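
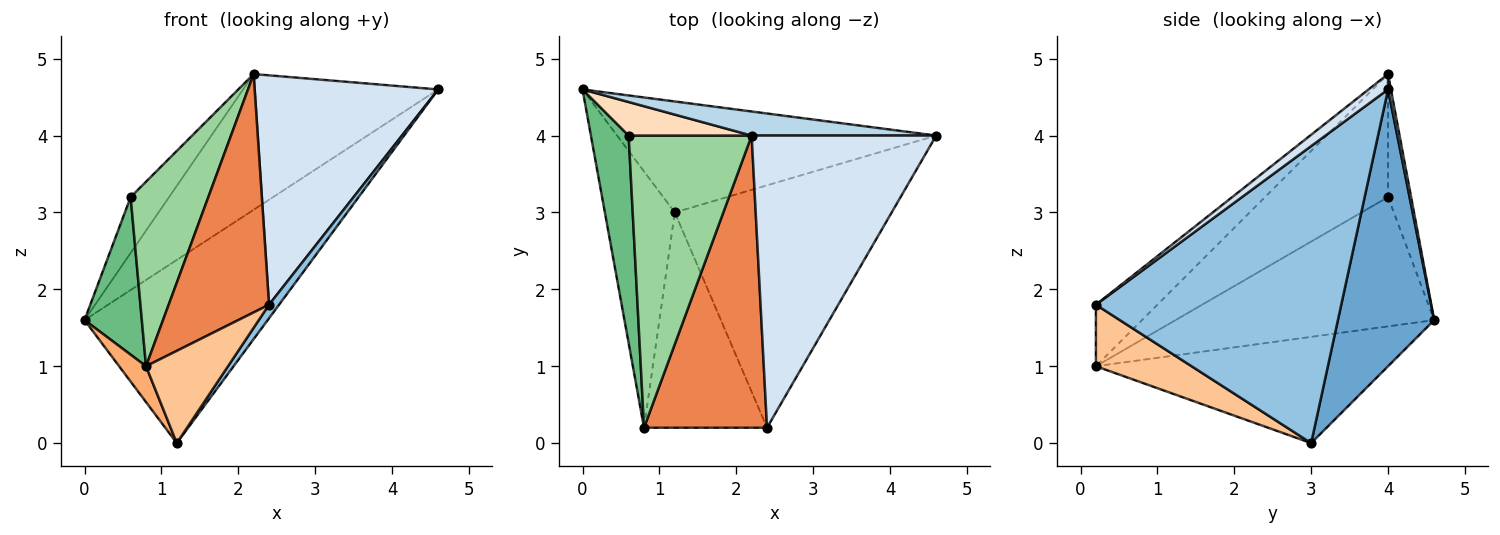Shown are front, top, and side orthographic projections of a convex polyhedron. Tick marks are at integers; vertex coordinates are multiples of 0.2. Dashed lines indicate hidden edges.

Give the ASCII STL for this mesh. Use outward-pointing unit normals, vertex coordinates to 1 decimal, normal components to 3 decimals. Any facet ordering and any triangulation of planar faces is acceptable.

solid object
 facet normal 0.410 0.780 -0.473
  outer loop
   vertex 1.2 3.0 0.0
   vertex 0.0 4.6 1.6
   vertex 4.6 4.0 4.6
  endloop
 endfacet
 facet normal 0.807 -0.033 -0.589
  outer loop
   vertex 1.2 3.0 0.0
   vertex 4.6 4.0 4.6
   vertex 2.4 0.2 1.8
  endloop
 endfacet
 facet normal 0.015 0.985 0.175
  outer loop
   vertex 2.2 4.0 4.8
   vertex 4.6 4.0 4.6
   vertex 0.0 4.6 1.6
  endloop
 endfacet
 facet normal 0.065 -0.616 0.785
  outer loop
   vertex 2.2 4.0 4.8
   vertex 2.4 0.2 1.8
   vertex 4.6 4.0 4.6
  endloop
 endfacet
 facet normal -0.361 -0.589 0.723
  outer loop
   vertex 0.8 0.2 1.0
   vertex 2.4 0.2 1.8
   vertex 2.2 4.0 4.8
  endloop
 endfacet
 facet normal -0.833 -0.077 -0.548
  outer loop
   vertex 0.8 0.2 1.0
   vertex 0.0 4.6 1.6
   vertex 1.2 3.0 0.0
  endloop
 endfacet
 facet normal 0.418 -0.358 -0.835
  outer loop
   vertex 0.8 0.2 1.0
   vertex 1.2 3.0 0.0
   vertex 2.4 0.2 1.8
  endloop
 endfacet
 facet normal -0.457 0.762 0.457
  outer loop
   vertex 0.6 4.0 3.2
   vertex 2.2 4.0 4.8
   vertex 0.0 4.6 1.6
  endloop
 endfacet
 facet normal -0.939 -0.208 0.274
  outer loop
   vertex 0.6 4.0 3.2
   vertex 0.0 4.6 1.6
   vertex 0.8 0.2 1.0
  endloop
 endfacet
 facet normal -0.646 -0.408 0.646
  outer loop
   vertex 0.6 4.0 3.2
   vertex 0.8 0.2 1.0
   vertex 2.2 4.0 4.8
  endloop
 endfacet
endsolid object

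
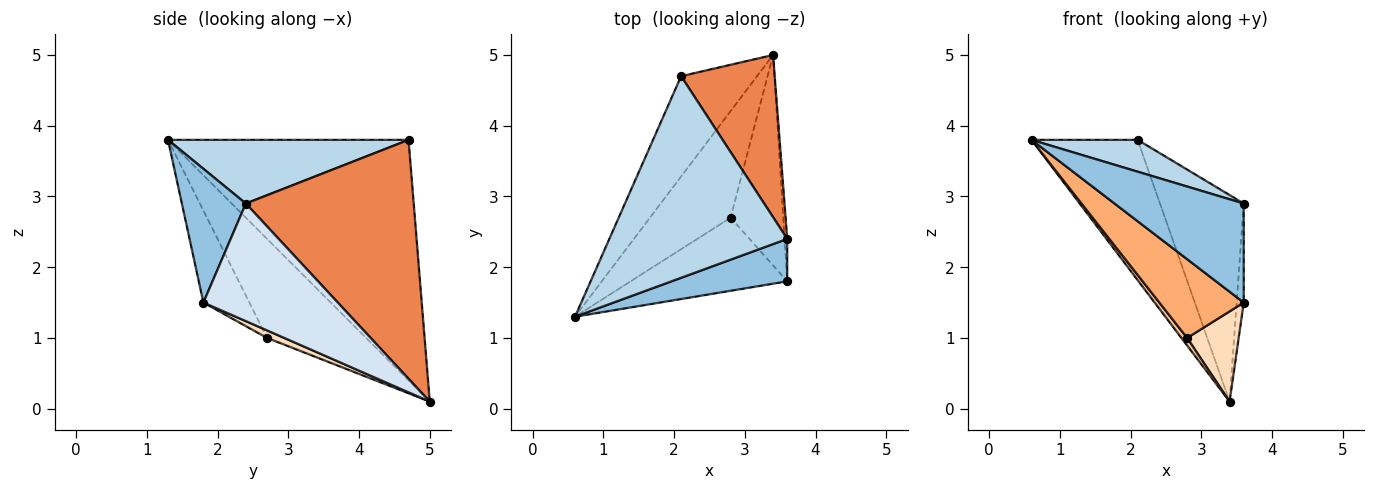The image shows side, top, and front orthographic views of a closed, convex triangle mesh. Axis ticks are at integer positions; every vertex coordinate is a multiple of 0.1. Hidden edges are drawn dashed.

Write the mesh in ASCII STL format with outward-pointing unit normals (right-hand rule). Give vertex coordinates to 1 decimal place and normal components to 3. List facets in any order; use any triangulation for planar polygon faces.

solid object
 facet normal -0.879 0.388 -0.277
  outer loop
   vertex 2.1 4.7 3.8
   vertex 3.4 5.0 0.1
   vertex 0.6 1.3 3.8
  endloop
 endfacet
 facet normal 0.414 -0.837 0.359
  outer loop
   vertex 3.6 2.4 2.9
   vertex 0.6 1.3 3.8
   vertex 3.6 1.8 1.5
  endloop
 endfacet
 facet normal 0.333 -0.147 0.931
  outer loop
   vertex 3.6 2.4 2.9
   vertex 2.1 4.7 3.8
   vertex 0.6 1.3 3.8
  endloop
 endfacet
 facet normal 0.998 0.053 -0.023
  outer loop
   vertex 3.6 2.4 2.9
   vertex 3.6 1.8 1.5
   vertex 3.4 5.0 0.1
  endloop
 endfacet
 facet normal 0.844 0.421 0.331
  outer loop
   vertex 3.6 2.4 2.9
   vertex 3.4 5.0 0.1
   vertex 2.1 4.7 3.8
  endloop
 endfacet
 facet normal -0.371 -0.681 -0.632
  outer loop
   vertex 2.8 2.7 1.0
   vertex 3.6 1.8 1.5
   vertex 0.6 1.3 3.8
  endloop
 endfacet
 facet normal -0.775 -0.045 -0.631
  outer loop
   vertex 2.8 2.7 1.0
   vertex 0.6 1.3 3.8
   vertex 3.4 5.0 0.1
  endloop
 endfacet
 facet normal 0.130 -0.391 -0.911
  outer loop
   vertex 2.8 2.7 1.0
   vertex 3.4 5.0 0.1
   vertex 3.6 1.8 1.5
  endloop
 endfacet
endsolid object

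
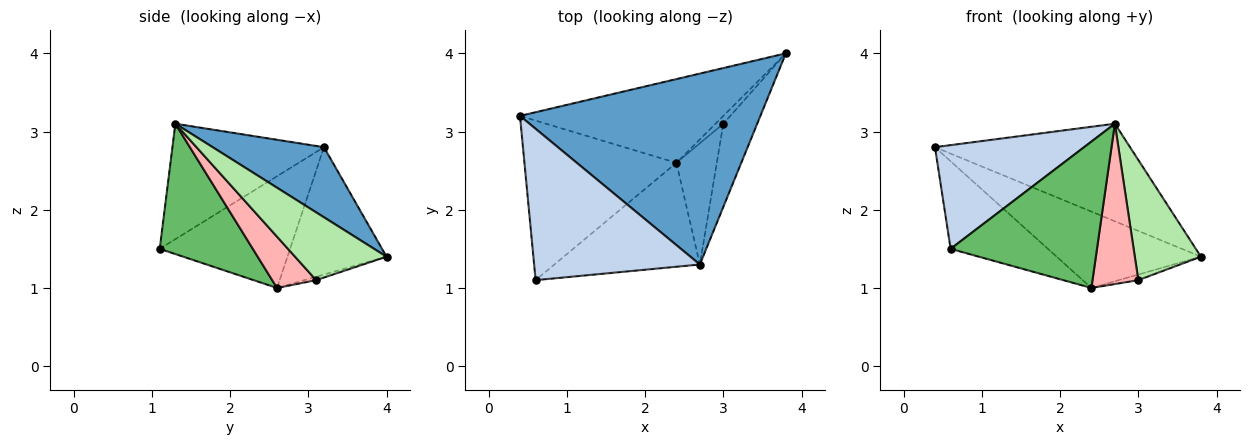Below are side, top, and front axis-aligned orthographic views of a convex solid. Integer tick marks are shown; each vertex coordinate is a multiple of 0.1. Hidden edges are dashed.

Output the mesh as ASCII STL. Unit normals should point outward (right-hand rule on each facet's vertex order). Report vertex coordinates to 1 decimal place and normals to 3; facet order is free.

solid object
 facet normal 0.251 0.440 0.862
  outer loop
   vertex 2.7 1.3 3.1
   vertex 3.8 4.0 1.4
   vertex 0.4 3.2 2.8
  endloop
 endfacet
 facet normal -0.498 -0.490 0.715
  outer loop
   vertex 0.6 1.1 1.5
   vertex 2.7 1.3 3.1
   vertex 0.4 3.2 2.8
  endloop
 endfacet
 facet normal -0.420 0.612 -0.671
  outer loop
   vertex 2.4 2.6 1.0
   vertex 0.4 3.2 2.8
   vertex 3.8 4.0 1.4
  endloop
 endfacet
 facet normal -0.542 0.405 -0.737
  outer loop
   vertex 2.4 2.6 1.0
   vertex 0.6 1.1 1.5
   vertex 0.4 3.2 2.8
  endloop
 endfacet
 facet normal 0.460 -0.724 -0.514
  outer loop
   vertex 2.4 2.6 1.0
   vertex 2.7 1.3 3.1
   vertex 0.6 1.1 1.5
  endloop
 endfacet
 facet normal 0.751 -0.543 -0.376
  outer loop
   vertex 3.0 3.1 1.1
   vertex 3.8 4.0 1.4
   vertex 2.7 1.3 3.1
  endloop
 endfacet
 facet normal -0.329 0.549 -0.768
  outer loop
   vertex 3.0 3.1 1.1
   vertex 2.4 2.6 1.0
   vertex 3.8 4.0 1.4
  endloop
 endfacet
 facet normal 0.608 -0.633 -0.479
  outer loop
   vertex 3.0 3.1 1.1
   vertex 2.7 1.3 3.1
   vertex 2.4 2.6 1.0
  endloop
 endfacet
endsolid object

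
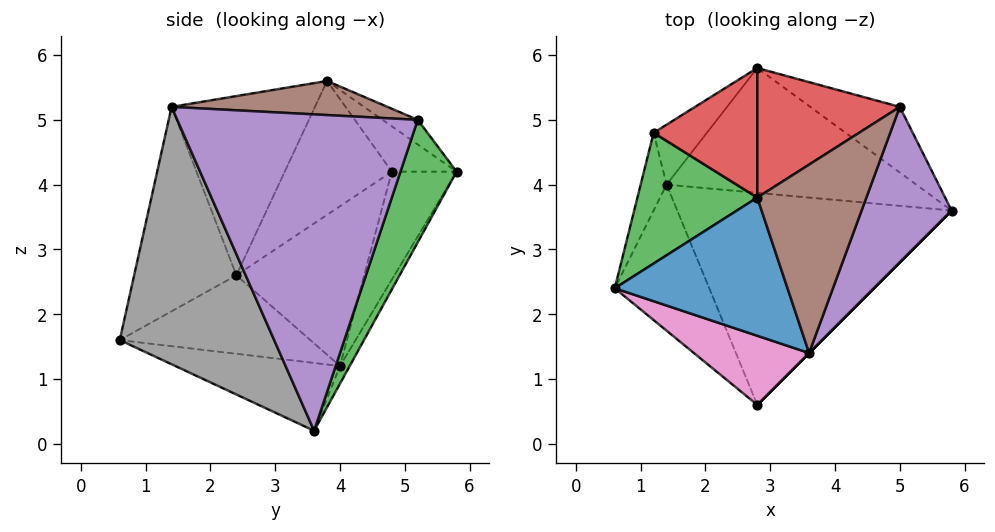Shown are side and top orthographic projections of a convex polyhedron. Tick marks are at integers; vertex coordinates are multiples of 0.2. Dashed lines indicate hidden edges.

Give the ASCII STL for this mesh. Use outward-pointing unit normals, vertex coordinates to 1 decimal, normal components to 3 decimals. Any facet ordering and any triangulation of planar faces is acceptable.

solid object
 facet normal -0.678 -0.335 0.654
  outer loop
   vertex 3.6 1.4 5.2
   vertex 2.8 3.8 5.6
   vertex 0.6 2.4 2.6
  endloop
 endfacet
 facet normal -0.036 0.864 -0.502
  outer loop
   vertex 1.4 4.0 1.2
   vertex 2.8 5.8 4.2
   vertex 5.8 3.6 0.2
  endloop
 endfacet
 facet normal 0.337 0.908 -0.247
  outer loop
   vertex 5.0 5.2 5.0
   vertex 5.8 3.6 0.2
   vertex 2.8 5.8 4.2
  endloop
 endfacet
 facet normal -0.140 0.568 0.811
  outer loop
   vertex 5.0 5.2 5.0
   vertex 2.8 5.8 4.2
   vertex 2.8 3.8 5.6
  endloop
 endfacet
 facet normal 0.911 -0.322 0.259
  outer loop
   vertex 5.0 5.2 5.0
   vertex 3.6 1.4 5.2
   vertex 5.8 3.6 0.2
  endloop
 endfacet
 facet normal 0.298 -0.060 0.953
  outer loop
   vertex 5.0 5.2 5.0
   vertex 2.8 3.8 5.6
   vertex 3.6 1.4 5.2
  endloop
 endfacet
 facet normal -0.522 -0.801 0.294
  outer loop
   vertex 2.8 0.6 1.6
   vertex 3.6 1.4 5.2
   vertex 0.6 2.4 2.6
  endloop
 endfacet
 facet normal 0.707 -0.707 0.000
  outer loop
   vertex 2.8 0.6 1.6
   vertex 5.8 3.6 0.2
   vertex 3.6 1.4 5.2
  endloop
 endfacet
 facet normal -0.602 -0.333 -0.725
  outer loop
   vertex 2.8 0.6 1.6
   vertex 0.6 2.4 2.6
   vertex 1.4 4.0 1.2
  endloop
 endfacet
 facet normal -0.235 -0.208 -0.949
  outer loop
   vertex 2.8 0.6 1.6
   vertex 1.4 4.0 1.2
   vertex 5.8 3.6 0.2
  endloop
 endfacet
 facet normal -0.931 0.333 -0.151
  outer loop
   vertex 1.2 4.8 4.2
   vertex 1.4 4.0 1.2
   vertex 0.6 2.4 2.6
  endloop
 endfacet
 facet normal -0.513 0.820 -0.253
  outer loop
   vertex 1.2 4.8 4.2
   vertex 2.8 5.8 4.2
   vertex 1.4 4.0 1.2
  endloop
 endfacet
 facet normal -0.721 -0.250 0.646
  outer loop
   vertex 1.2 4.8 4.2
   vertex 0.6 2.4 2.6
   vertex 2.8 3.8 5.6
  endloop
 endfacet
 facet normal -0.337 0.540 0.771
  outer loop
   vertex 1.2 4.8 4.2
   vertex 2.8 3.8 5.6
   vertex 2.8 5.8 4.2
  endloop
 endfacet
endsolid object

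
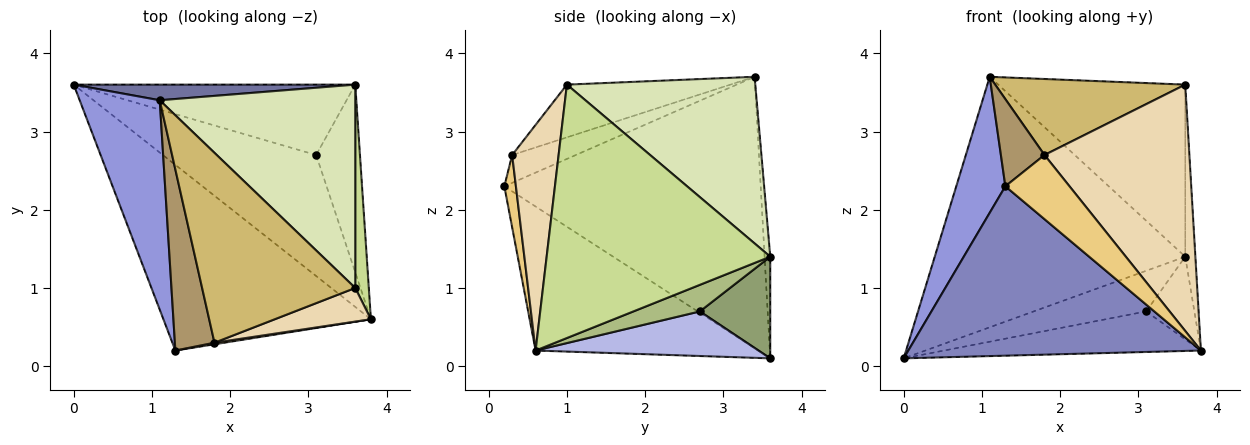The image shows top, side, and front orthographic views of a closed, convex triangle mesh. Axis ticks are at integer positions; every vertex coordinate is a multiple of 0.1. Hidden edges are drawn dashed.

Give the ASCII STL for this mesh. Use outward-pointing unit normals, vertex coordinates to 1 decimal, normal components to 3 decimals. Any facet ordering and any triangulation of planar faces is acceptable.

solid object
 facet normal -0.023 0.998 0.062
  outer loop
   vertex 1.1 3.4 3.7
   vertex 3.6 3.6 1.4
   vertex 0.0 3.6 0.1
  endloop
 endfacet
 facet normal -0.456 -0.600 -0.657
  outer loop
   vertex 1.3 0.2 2.3
   vertex 0.0 3.6 0.1
   vertex 3.8 0.6 0.2
  endloop
 endfacet
 facet normal -0.943 -0.181 0.278
  outer loop
   vertex 1.3 0.2 2.3
   vertex 1.1 3.4 3.7
   vertex 0.0 3.6 0.1
  endloop
 endfacet
 facet normal 0.266 0.306 -0.914
  outer loop
   vertex 3.1 2.7 0.7
   vertex 3.8 0.6 0.2
   vertex 0.0 3.6 0.1
  endloop
 endfacet
 facet normal 0.298 0.477 -0.827
  outer loop
   vertex 3.1 2.7 0.7
   vertex 0.0 3.6 0.1
   vertex 3.6 3.6 1.4
  endloop
 endfacet
 facet normal 0.486 0.352 -0.800
  outer loop
   vertex 3.1 2.7 0.7
   vertex 3.6 3.6 1.4
   vertex 3.8 0.6 0.2
  endloop
 endfacet
 facet normal 0.998 0.045 0.053
  outer loop
   vertex 3.6 1.0 3.6
   vertex 3.8 0.6 0.2
   vertex 3.6 3.6 1.4
  endloop
 endfacet
 facet normal 0.545 0.541 0.640
  outer loop
   vertex 3.6 1.0 3.6
   vertex 3.6 3.6 1.4
   vertex 1.1 3.4 3.7
  endloop
 endfacet
 facet normal -0.535 -0.366 0.761
  outer loop
   vertex 1.8 0.3 2.7
   vertex 1.1 3.4 3.7
   vertex 1.3 0.2 2.3
  endloop
 endfacet
 facet normal -0.304 -0.354 0.884
  outer loop
   vertex 1.8 0.3 2.7
   vertex 3.6 1.0 3.6
   vertex 1.1 3.4 3.7
  endloop
 endfacet
 facet normal 0.178 -0.984 0.024
  outer loop
   vertex 1.8 0.3 2.7
   vertex 1.3 0.2 2.3
   vertex 3.8 0.6 0.2
  endloop
 endfacet
 facet normal 0.303 -0.944 0.129
  outer loop
   vertex 1.8 0.3 2.7
   vertex 3.8 0.6 0.2
   vertex 3.6 1.0 3.6
  endloop
 endfacet
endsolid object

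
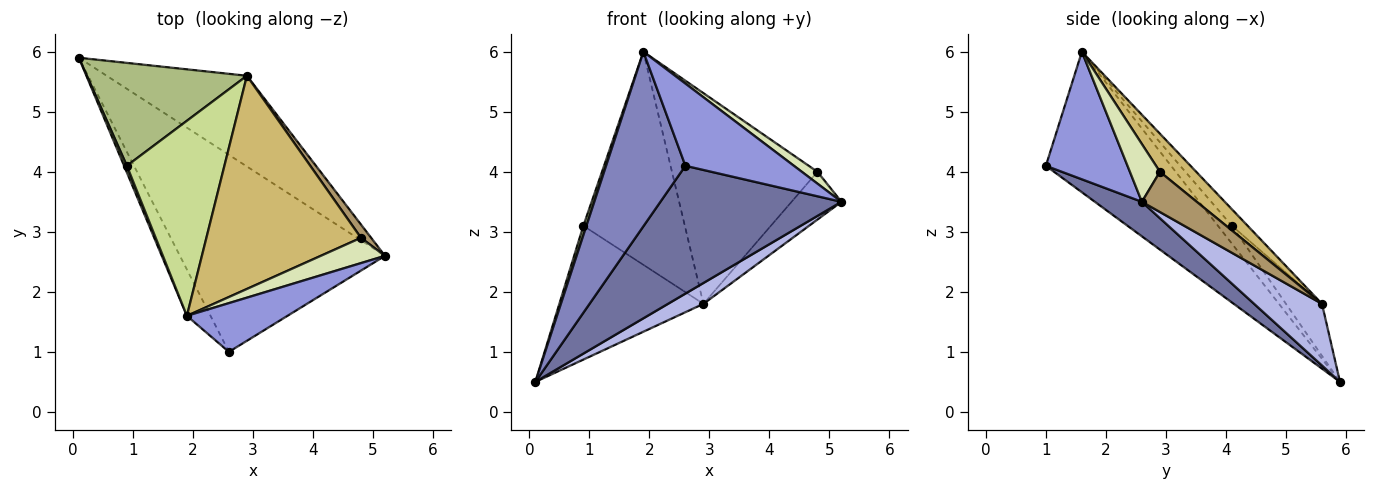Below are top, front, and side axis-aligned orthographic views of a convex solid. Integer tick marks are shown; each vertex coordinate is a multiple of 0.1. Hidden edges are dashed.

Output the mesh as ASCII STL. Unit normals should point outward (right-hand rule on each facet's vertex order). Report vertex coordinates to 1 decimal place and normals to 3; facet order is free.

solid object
 facet normal 0.140 -0.539 -0.831
  outer loop
   vertex 2.6 1.0 4.1
   vertex 0.1 5.9 0.5
   vertex 5.2 2.6 3.5
  endloop
 endfacet
 facet normal -0.836 -0.530 -0.141
  outer loop
   vertex 1.9 1.6 6.0
   vertex 0.1 5.9 0.5
   vertex 2.6 1.0 4.1
  endloop
 endfacet
 facet normal 0.543 -0.722 0.428
  outer loop
   vertex 1.9 1.6 6.0
   vertex 2.6 1.0 4.1
   vertex 5.2 2.6 3.5
  endloop
 endfacet
 facet normal 0.394 -0.206 -0.896
  outer loop
   vertex 2.9 5.6 1.8
   vertex 5.2 2.6 3.5
   vertex 0.1 5.9 0.5
  endloop
 endfacet
 facet normal -0.966 -0.211 0.151
  outer loop
   vertex 0.9 4.1 3.1
   vertex 0.1 5.9 0.5
   vertex 1.9 1.6 6.0
  endloop
 endfacet
 facet normal -0.194 0.778 0.598
  outer loop
   vertex 0.9 4.1 3.1
   vertex 2.9 5.6 1.8
   vertex 0.1 5.9 0.5
  endloop
 endfacet
 facet normal -0.114 0.733 0.671
  outer loop
   vertex 0.9 4.1 3.1
   vertex 1.9 1.6 6.0
   vertex 2.9 5.6 1.8
  endloop
 endfacet
 facet normal 0.632 -0.328 0.702
  outer loop
   vertex 4.8 2.9 4.0
   vertex 1.9 1.6 6.0
   vertex 5.2 2.6 3.5
  endloop
 endfacet
 facet normal 0.727 0.662 0.184
  outer loop
   vertex 4.8 2.9 4.0
   vertex 5.2 2.6 3.5
   vertex 2.9 5.6 1.8
  endloop
 endfacet
 facet normal 0.173 0.692 0.701
  outer loop
   vertex 4.8 2.9 4.0
   vertex 2.9 5.6 1.8
   vertex 1.9 1.6 6.0
  endloop
 endfacet
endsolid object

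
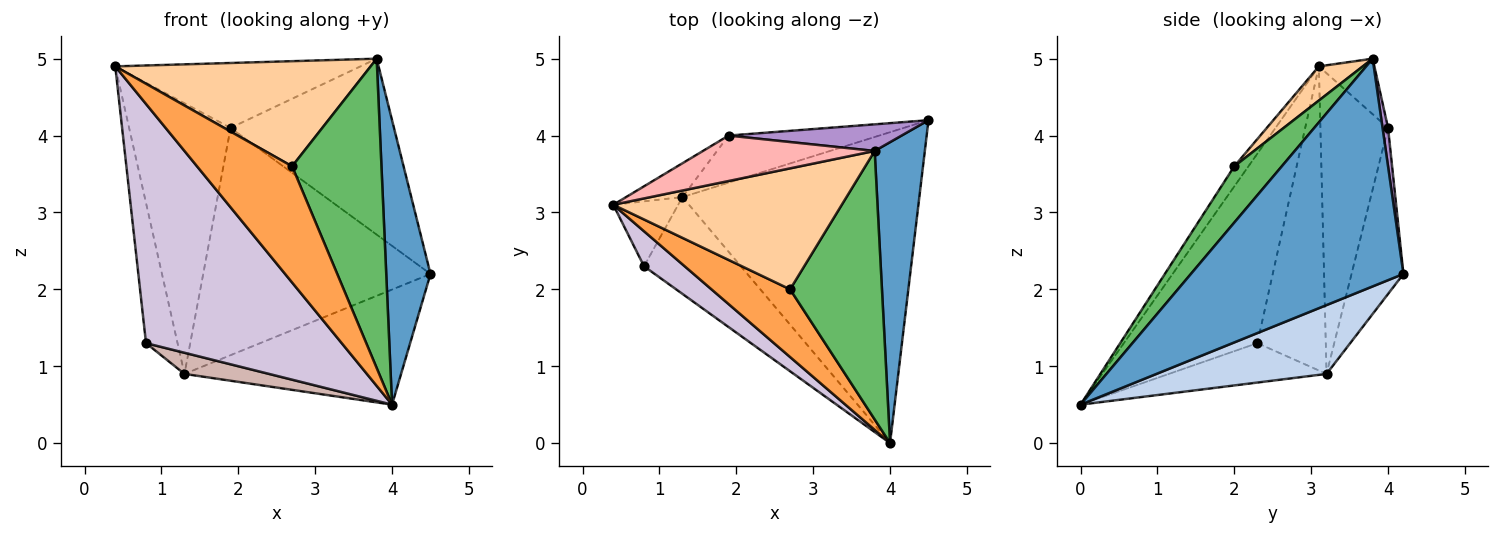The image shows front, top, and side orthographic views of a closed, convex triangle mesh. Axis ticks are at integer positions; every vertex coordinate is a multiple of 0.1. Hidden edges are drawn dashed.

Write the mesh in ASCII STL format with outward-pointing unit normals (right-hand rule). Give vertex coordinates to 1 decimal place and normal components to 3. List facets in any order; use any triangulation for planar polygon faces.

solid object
 facet normal 0.957 -0.199 0.211
  outer loop
   vertex 3.8 3.8 5.0
   vertex 4.0 0.0 0.5
   vertex 4.5 4.2 2.2
  endloop
 endfacet
 facet normal 0.263 0.335 -0.905
  outer loop
   vertex 1.3 3.2 0.9
   vertex 4.5 4.2 2.2
   vertex 4.0 0.0 0.5
  endloop
 endfacet
 facet normal -0.128 -0.857 0.499
  outer loop
   vertex 2.7 2.0 3.6
   vertex 0.4 3.1 4.9
   vertex 4.0 0.0 0.5
  endloop
 endfacet
 facet normal 0.112 -0.652 0.750
  outer loop
   vertex 2.7 2.0 3.6
   vertex 3.8 3.8 5.0
   vertex 0.4 3.1 4.9
  endloop
 endfacet
 facet normal 0.373 -0.701 0.608
  outer loop
   vertex 2.7 2.0 3.6
   vertex 4.0 0.0 0.5
   vertex 3.8 3.8 5.0
  endloop
 endfacet
 facet normal -0.552 0.828 -0.103
  outer loop
   vertex 1.9 4.0 4.1
   vertex 1.3 3.2 0.9
   vertex 0.4 3.1 4.9
  endloop
 endfacet
 facet normal -0.218 0.956 -0.198
  outer loop
   vertex 1.9 4.0 4.1
   vertex 4.5 4.2 2.2
   vertex 1.3 3.2 0.9
  endloop
 endfacet
 facet normal -0.182 0.805 0.564
  outer loop
   vertex 1.9 4.0 4.1
   vertex 0.4 3.1 4.9
   vertex 3.8 3.8 5.0
  endloop
 endfacet
 facet normal 0.033 0.988 0.149
  outer loop
   vertex 1.9 4.0 4.1
   vertex 3.8 3.8 5.0
   vertex 4.5 4.2 2.2
  endloop
 endfacet
 facet normal -0.559 -0.820 0.120
  outer loop
   vertex 0.8 2.3 1.3
   vertex 4.0 0.0 0.5
   vertex 0.4 3.1 4.9
  endloop
 endfacet
 facet normal -0.892 0.411 -0.190
  outer loop
   vertex 0.8 2.3 1.3
   vertex 0.4 3.1 4.9
   vertex 1.3 3.2 0.9
  endloop
 endfacet
 facet normal -0.369 -0.198 -0.908
  outer loop
   vertex 0.8 2.3 1.3
   vertex 1.3 3.2 0.9
   vertex 4.0 0.0 0.5
  endloop
 endfacet
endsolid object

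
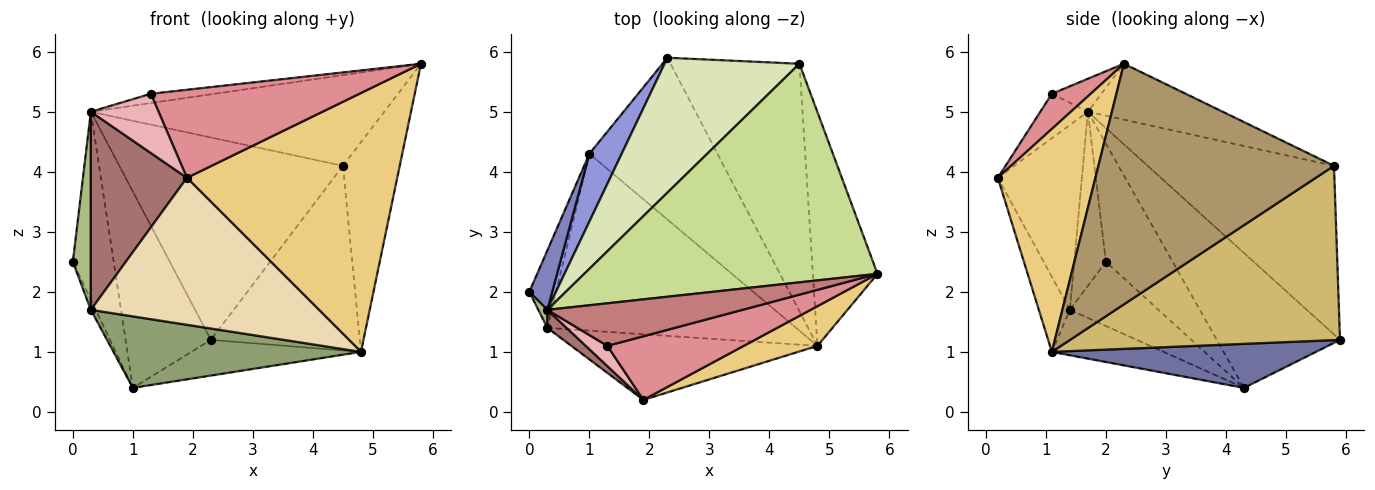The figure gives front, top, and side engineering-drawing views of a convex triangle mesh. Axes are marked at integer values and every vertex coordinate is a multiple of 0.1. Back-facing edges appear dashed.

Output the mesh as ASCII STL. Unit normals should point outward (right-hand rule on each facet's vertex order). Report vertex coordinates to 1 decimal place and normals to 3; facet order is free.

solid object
 facet normal 0.318 0.204 -0.926
  outer loop
   vertex 4.8 1.1 1.0
   vertex 1.0 4.3 0.4
   vertex 2.3 5.9 1.2
  endloop
 endfacet
 facet normal -0.842 0.515 0.163
  outer loop
   vertex 0.3 1.7 5.0
   vertex 1.0 4.3 0.4
   vertex 0.0 2.0 2.5
  endloop
 endfacet
 facet normal -0.807 0.559 0.193
  outer loop
   vertex 0.3 1.7 5.0
   vertex 2.3 5.9 1.2
   vertex 1.0 4.3 0.4
  endloop
 endfacet
 facet normal -0.922 0.051 -0.384
  outer loop
   vertex 0.3 1.4 1.7
   vertex 0.0 2.0 2.5
   vertex 1.0 4.3 0.4
  endloop
 endfacet
 facet normal -0.167 -0.370 -0.914
  outer loop
   vertex 0.3 1.4 1.7
   vertex 1.0 4.3 0.4
   vertex 4.8 1.1 1.0
  endloop
 endfacet
 facet normal -0.868 -0.494 0.045
  outer loop
   vertex 0.3 1.4 1.7
   vertex 0.3 1.7 5.0
   vertex 0.0 2.0 2.5
  endloop
 endfacet
 facet normal -0.173 0.377 0.910
  outer loop
   vertex 4.5 5.8 4.1
   vertex 0.3 1.7 5.0
   vertex 5.8 2.3 5.8
  endloop
 endfacet
 facet normal -0.570 0.684 0.456
  outer loop
   vertex 4.5 5.8 4.1
   vertex 2.3 5.9 1.2
   vertex 0.3 1.7 5.0
  endloop
 endfacet
 facet normal 0.941 0.227 -0.253
  outer loop
   vertex 4.5 5.8 4.1
   vertex 5.8 2.3 5.8
   vertex 4.8 1.1 1.0
  endloop
 endfacet
 facet normal 0.735 0.405 -0.544
  outer loop
   vertex 4.5 5.8 4.1
   vertex 4.8 1.1 1.0
   vertex 2.3 5.9 1.2
  endloop
 endfacet
 facet normal 0.417 -0.899 0.138
  outer loop
   vertex 1.9 0.2 3.9
   vertex 4.8 1.1 1.0
   vertex 5.8 2.3 5.8
  endloop
 endfacet
 facet normal -0.123 -0.906 -0.405
  outer loop
   vertex 1.9 0.2 3.9
   vertex 0.3 1.4 1.7
   vertex 4.8 1.1 1.0
  endloop
 endfacet
 facet normal -0.657 -0.751 0.068
  outer loop
   vertex 1.9 0.2 3.9
   vertex 0.3 1.7 5.0
   vertex 0.3 1.4 1.7
  endloop
 endfacet
 facet normal -0.163 0.210 0.964
  outer loop
   vertex 1.3 1.1 5.3
   vertex 5.8 2.3 5.8
   vertex 0.3 1.7 5.0
  endloop
 endfacet
 facet normal 0.149 -0.801 0.579
  outer loop
   vertex 1.3 1.1 5.3
   vertex 1.9 0.2 3.9
   vertex 5.8 2.3 5.8
  endloop
 endfacet
 facet normal -0.554 -0.788 0.269
  outer loop
   vertex 1.3 1.1 5.3
   vertex 0.3 1.7 5.0
   vertex 1.9 0.2 3.9
  endloop
 endfacet
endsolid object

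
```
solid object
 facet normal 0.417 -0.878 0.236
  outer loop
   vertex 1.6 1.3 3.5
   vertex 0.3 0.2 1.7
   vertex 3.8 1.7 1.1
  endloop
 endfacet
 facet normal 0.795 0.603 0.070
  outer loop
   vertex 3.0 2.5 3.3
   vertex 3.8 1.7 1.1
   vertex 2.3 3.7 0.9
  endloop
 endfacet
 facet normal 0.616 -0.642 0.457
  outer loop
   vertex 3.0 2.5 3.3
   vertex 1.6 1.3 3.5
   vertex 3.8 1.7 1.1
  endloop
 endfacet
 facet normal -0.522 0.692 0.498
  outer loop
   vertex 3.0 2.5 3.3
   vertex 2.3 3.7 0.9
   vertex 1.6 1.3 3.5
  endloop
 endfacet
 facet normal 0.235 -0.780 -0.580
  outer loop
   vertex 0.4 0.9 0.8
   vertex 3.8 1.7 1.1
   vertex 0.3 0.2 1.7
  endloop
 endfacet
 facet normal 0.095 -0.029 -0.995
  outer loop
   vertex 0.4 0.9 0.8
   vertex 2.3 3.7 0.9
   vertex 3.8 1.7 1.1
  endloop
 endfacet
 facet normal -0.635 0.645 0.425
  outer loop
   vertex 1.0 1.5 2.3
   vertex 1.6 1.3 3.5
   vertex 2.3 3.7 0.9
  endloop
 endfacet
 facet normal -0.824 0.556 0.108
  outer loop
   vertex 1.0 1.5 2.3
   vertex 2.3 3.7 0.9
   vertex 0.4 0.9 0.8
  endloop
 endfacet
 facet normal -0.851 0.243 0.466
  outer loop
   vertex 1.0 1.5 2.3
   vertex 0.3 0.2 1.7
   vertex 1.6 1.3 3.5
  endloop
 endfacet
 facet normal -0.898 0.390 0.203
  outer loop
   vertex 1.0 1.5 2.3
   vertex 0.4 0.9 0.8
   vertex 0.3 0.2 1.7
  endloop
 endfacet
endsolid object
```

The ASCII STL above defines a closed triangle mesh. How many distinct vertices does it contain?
7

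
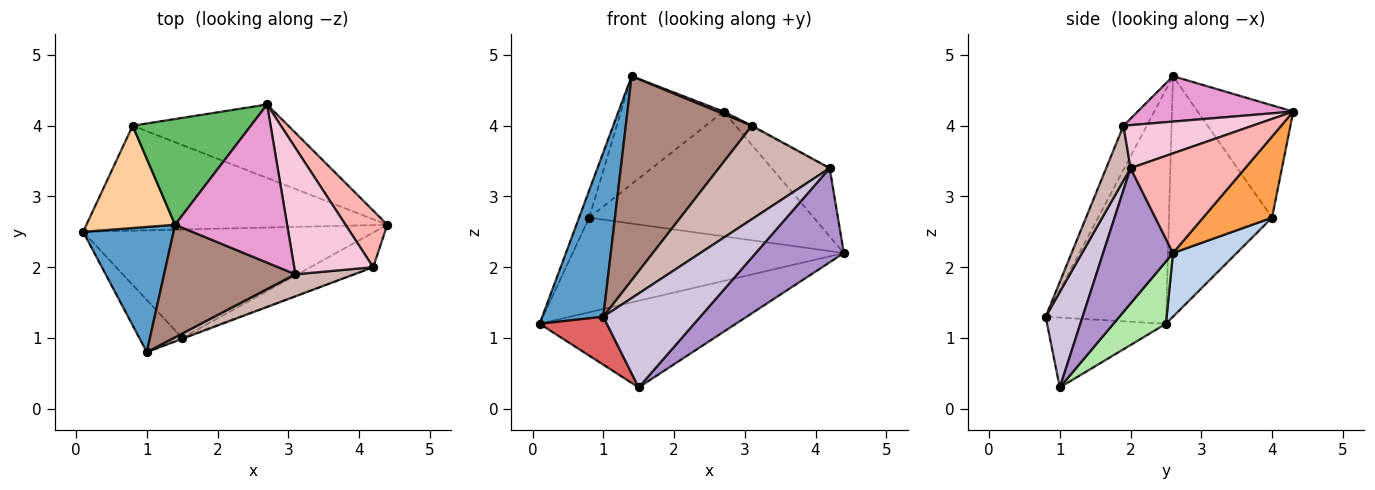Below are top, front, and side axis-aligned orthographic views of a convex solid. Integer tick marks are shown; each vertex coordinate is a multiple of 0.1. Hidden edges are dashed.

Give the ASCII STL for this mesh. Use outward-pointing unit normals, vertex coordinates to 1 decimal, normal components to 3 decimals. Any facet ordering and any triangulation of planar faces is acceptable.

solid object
 facet normal -0.843 -0.427 0.325
  outer loop
   vertex 1.0 0.8 1.3
   vertex 1.4 2.6 4.7
   vertex 0.1 2.5 1.2
  endloop
 endfacet
 facet normal 0.155 0.661 -0.734
  outer loop
   vertex 0.8 4.0 2.7
   vertex 4.4 2.6 2.2
   vertex 0.1 2.5 1.2
  endloop
 endfacet
 facet normal 0.256 0.833 -0.491
  outer loop
   vertex 0.8 4.0 2.7
   vertex 2.7 4.3 4.2
   vertex 4.4 2.6 2.2
  endloop
 endfacet
 facet normal -0.934 0.092 0.344
  outer loop
   vertex 0.8 4.0 2.7
   vertex 0.1 2.5 1.2
   vertex 1.4 2.6 4.7
  endloop
 endfacet
 facet normal -0.554 0.595 0.583
  outer loop
   vertex 0.8 4.0 2.7
   vertex 1.4 2.6 4.7
   vertex 2.7 4.3 4.2
  endloop
 endfacet
 facet normal 0.165 0.616 -0.770
  outer loop
   vertex 1.5 1.0 0.3
   vertex 0.1 2.5 1.2
   vertex 4.4 2.6 2.2
  endloop
 endfacet
 facet normal -0.768 -0.434 -0.471
  outer loop
   vertex 1.5 1.0 0.3
   vertex 1.0 0.8 1.3
   vertex 0.1 2.5 1.2
  endloop
 endfacet
 facet normal 0.836 0.423 0.351
  outer loop
   vertex 4.2 2.0 3.4
   vertex 4.4 2.6 2.2
   vertex 2.7 4.3 4.2
  endloop
 endfacet
 facet normal 0.597 -0.753 -0.277
  outer loop
   vertex 4.2 2.0 3.4
   vertex 1.5 1.0 0.3
   vertex 4.4 2.6 2.2
  endloop
 endfacet
 facet normal 0.356 -0.934 -0.009
  outer loop
   vertex 4.2 2.0 3.4
   vertex 1.0 0.8 1.3
   vertex 1.5 1.0 0.3
  endloop
 endfacet
 facet normal -0.160 -0.865 0.476
  outer loop
   vertex 3.1 1.9 4.0
   vertex 1.4 2.6 4.7
   vertex 1.0 0.8 1.3
  endloop
 endfacet
 facet normal 0.209 -0.952 0.225
  outer loop
   vertex 3.1 1.9 4.0
   vertex 1.0 0.8 1.3
   vertex 4.2 2.0 3.4
  endloop
 endfacet
 facet normal 0.376 -0.015 0.927
  outer loop
   vertex 3.1 1.9 4.0
   vertex 2.7 4.3 4.2
   vertex 1.4 2.6 4.7
  endloop
 endfacet
 facet normal 0.478 0.007 0.878
  outer loop
   vertex 3.1 1.9 4.0
   vertex 4.2 2.0 3.4
   vertex 2.7 4.3 4.2
  endloop
 endfacet
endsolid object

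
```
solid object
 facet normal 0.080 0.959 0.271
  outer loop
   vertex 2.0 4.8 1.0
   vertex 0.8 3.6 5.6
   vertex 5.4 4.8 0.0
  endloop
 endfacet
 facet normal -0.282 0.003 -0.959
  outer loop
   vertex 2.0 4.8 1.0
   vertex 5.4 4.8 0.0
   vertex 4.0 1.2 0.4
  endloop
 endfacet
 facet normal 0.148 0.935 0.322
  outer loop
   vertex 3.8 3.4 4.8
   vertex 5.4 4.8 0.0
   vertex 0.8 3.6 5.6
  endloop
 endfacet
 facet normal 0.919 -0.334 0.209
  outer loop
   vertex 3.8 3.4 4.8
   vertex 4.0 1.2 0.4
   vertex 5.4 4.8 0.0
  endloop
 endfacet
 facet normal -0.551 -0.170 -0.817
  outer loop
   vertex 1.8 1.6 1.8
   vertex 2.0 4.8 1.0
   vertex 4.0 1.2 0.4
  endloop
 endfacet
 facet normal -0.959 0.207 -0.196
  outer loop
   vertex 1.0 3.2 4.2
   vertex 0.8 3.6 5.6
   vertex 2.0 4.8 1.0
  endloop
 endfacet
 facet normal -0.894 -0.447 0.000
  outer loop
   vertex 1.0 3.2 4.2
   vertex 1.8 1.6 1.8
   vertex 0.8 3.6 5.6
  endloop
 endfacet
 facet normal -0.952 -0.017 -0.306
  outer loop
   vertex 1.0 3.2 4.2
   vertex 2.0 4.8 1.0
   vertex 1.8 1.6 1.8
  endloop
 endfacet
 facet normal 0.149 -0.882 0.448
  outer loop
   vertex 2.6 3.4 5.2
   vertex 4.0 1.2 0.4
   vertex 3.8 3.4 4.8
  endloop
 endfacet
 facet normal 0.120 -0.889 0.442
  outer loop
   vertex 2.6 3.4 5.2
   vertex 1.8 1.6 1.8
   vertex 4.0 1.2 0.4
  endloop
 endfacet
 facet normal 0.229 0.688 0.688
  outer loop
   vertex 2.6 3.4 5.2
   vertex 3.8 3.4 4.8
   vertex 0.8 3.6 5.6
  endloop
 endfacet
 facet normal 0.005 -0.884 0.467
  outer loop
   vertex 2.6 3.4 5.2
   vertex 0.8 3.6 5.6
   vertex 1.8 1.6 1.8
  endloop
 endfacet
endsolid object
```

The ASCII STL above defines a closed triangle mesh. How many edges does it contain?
18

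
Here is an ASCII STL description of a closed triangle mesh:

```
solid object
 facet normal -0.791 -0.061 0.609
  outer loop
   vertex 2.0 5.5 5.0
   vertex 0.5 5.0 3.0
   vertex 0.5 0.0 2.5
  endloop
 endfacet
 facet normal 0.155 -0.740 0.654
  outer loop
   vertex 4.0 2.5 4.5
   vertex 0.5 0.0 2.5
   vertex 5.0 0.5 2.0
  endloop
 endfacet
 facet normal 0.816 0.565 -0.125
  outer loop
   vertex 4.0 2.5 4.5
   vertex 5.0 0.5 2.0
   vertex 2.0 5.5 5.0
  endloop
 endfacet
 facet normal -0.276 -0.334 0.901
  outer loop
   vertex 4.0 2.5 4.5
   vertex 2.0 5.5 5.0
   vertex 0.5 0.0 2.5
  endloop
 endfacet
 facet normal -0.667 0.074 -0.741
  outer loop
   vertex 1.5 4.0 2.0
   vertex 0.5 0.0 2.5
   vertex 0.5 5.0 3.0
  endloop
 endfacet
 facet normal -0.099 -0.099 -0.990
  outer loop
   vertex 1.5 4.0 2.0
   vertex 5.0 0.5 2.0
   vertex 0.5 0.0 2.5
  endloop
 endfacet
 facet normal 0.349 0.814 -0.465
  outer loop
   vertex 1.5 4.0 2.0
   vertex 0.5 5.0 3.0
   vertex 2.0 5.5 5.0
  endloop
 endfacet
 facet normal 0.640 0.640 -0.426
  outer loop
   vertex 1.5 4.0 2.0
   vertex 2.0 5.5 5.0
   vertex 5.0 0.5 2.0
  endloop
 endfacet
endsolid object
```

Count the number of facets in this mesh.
8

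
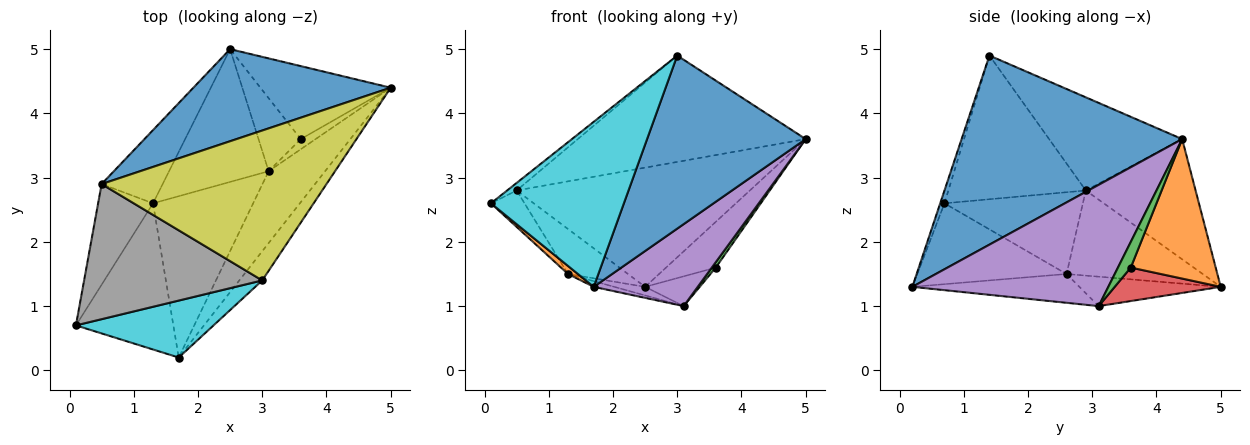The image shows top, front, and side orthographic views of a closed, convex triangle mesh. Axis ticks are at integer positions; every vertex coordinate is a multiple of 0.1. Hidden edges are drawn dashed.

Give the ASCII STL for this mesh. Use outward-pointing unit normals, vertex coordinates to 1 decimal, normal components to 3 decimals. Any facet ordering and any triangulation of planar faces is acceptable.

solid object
 facet normal -0.349 0.742 0.573
  outer loop
   vertex 0.5 2.9 2.8
   vertex 5.0 4.4 3.6
   vertex 2.5 5.0 1.3
  endloop
 endfacet
 facet normal -0.638 -0.042 -0.769
  outer loop
   vertex 1.3 2.6 1.5
   vertex 1.7 0.2 1.3
   vertex 0.1 0.7 2.6
  endloop
 endfacet
 facet normal -0.814 0.198 -0.546
  outer loop
   vertex 1.3 2.6 1.5
   vertex 0.1 0.7 2.6
   vertex 0.5 2.9 2.8
  endloop
 endfacet
 facet normal -0.765 0.337 -0.549
  outer loop
   vertex 1.3 2.6 1.5
   vertex 0.5 2.9 2.8
   vertex 2.5 5.0 1.3
  endloop
 endfacet
 facet normal 0.817 -0.434 -0.380
  outer loop
   vertex 3.1 3.1 1.0
   vertex 5.0 4.4 3.6
   vertex 1.7 0.2 1.3
  endloop
 endfacet
 facet normal -0.283 0.062 -0.957
  outer loop
   vertex 3.1 3.1 1.0
   vertex 1.3 2.6 1.5
   vertex 2.5 5.0 1.3
  endloop
 endfacet
 facet normal -0.276 0.034 -0.960
  outer loop
   vertex 3.1 3.1 1.0
   vertex 1.7 0.2 1.3
   vertex 1.3 2.6 1.5
  endloop
 endfacet
 facet normal -0.627 0.043 0.778
  outer loop
   vertex 3.0 1.4 4.9
   vertex 0.5 2.9 2.8
   vertex 0.1 0.7 2.6
  endloop
 endfacet
 facet normal -0.320 0.548 0.773
  outer loop
   vertex 3.0 1.4 4.9
   vertex 5.0 4.4 3.6
   vertex 0.5 2.9 2.8
  endloop
 endfacet
 facet normal -0.030 -0.945 0.326
  outer loop
   vertex 3.0 1.4 4.9
   vertex 0.1 0.7 2.6
   vertex 1.7 0.2 1.3
  endloop
 endfacet
 facet normal 0.808 -0.581 -0.098
  outer loop
   vertex 3.0 1.4 4.9
   vertex 1.7 0.2 1.3
   vertex 5.0 4.4 3.6
  endloop
 endfacet
 facet normal 0.672 0.393 -0.628
  outer loop
   vertex 3.6 3.6 1.6
   vertex 2.5 5.0 1.3
   vertex 5.0 4.4 3.6
  endloop
 endfacet
 facet normal 0.837 -0.258 -0.483
  outer loop
   vertex 3.6 3.6 1.6
   vertex 5.0 4.4 3.6
   vertex 3.1 3.1 1.0
  endloop
 endfacet
 facet normal 0.591 0.305 -0.747
  outer loop
   vertex 3.6 3.6 1.6
   vertex 3.1 3.1 1.0
   vertex 2.5 5.0 1.3
  endloop
 endfacet
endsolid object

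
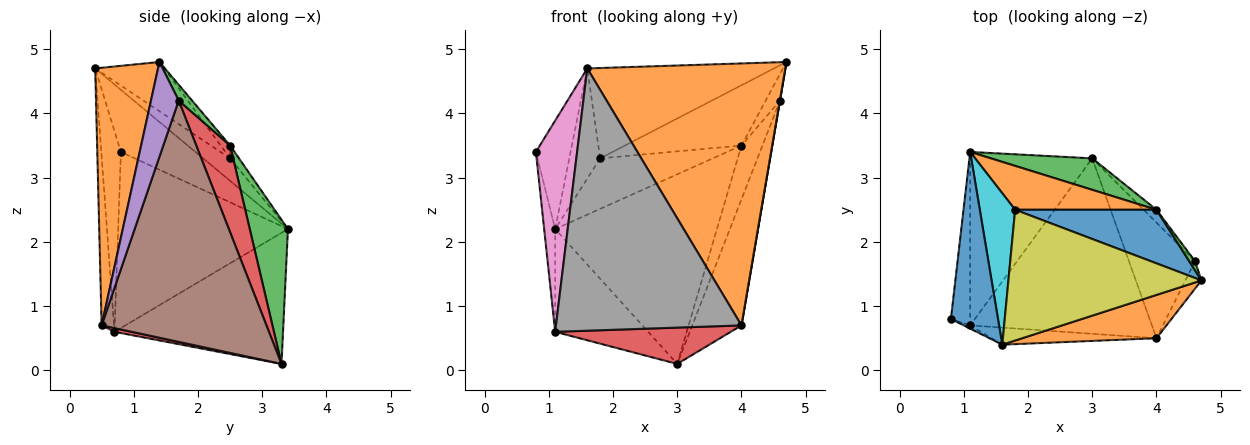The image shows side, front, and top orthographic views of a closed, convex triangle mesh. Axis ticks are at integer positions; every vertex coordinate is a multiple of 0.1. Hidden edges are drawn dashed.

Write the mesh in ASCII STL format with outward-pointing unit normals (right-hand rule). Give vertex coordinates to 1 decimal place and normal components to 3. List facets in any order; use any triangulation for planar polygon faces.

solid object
 facet normal -0.747 0.348 0.567
  outer loop
   vertex 1.6 0.4 4.7
   vertex 1.1 3.4 2.2
   vertex 0.8 0.8 3.4
  endloop
 endfacet
 facet normal 0.299 -0.942 0.156
  outer loop
   vertex 1.6 0.4 4.7
   vertex 4.0 0.5 0.7
   vertex 4.7 1.4 4.8
  endloop
 endfacet
 facet normal 0.227 0.961 0.159
  outer loop
   vertex 4.0 2.5 3.5
   vertex 3.0 3.3 0.1
   vertex 1.1 3.4 2.2
  endloop
 endfacet
 facet normal 0.020 -0.203 -0.979
  outer loop
   vertex 1.1 0.7 0.6
   vertex 3.0 3.3 0.1
   vertex 4.0 0.5 0.7
  endloop
 endfacet
 facet normal -0.992 0.064 -0.109
  outer loop
   vertex 1.1 0.7 0.6
   vertex 0.8 0.8 3.4
   vertex 1.1 3.4 2.2
  endloop
 endfacet
 facet normal -0.679 0.374 -0.632
  outer loop
   vertex 1.1 0.7 0.6
   vertex 1.1 3.4 2.2
   vertex 3.0 3.3 0.1
  endloop
 endfacet
 facet normal -0.429 -0.903 -0.014
  outer loop
   vertex 1.1 0.7 0.6
   vertex 1.6 0.4 4.7
   vertex 0.8 0.8 3.4
  endloop
 endfacet
 facet normal -0.066 -0.996 -0.065
  outer loop
   vertex 1.1 0.7 0.6
   vertex 4.0 0.5 0.7
   vertex 1.6 0.4 4.7
  endloop
 endfacet
 facet normal -0.205 0.556 0.805
  outer loop
   vertex 1.8 2.5 3.3
   vertex 1.6 0.4 4.7
   vertex 4.7 1.4 4.8
  endloop
 endfacet
 facet normal -0.458 0.523 0.719
  outer loop
   vertex 1.8 2.5 3.3
   vertex 1.1 3.4 2.2
   vertex 1.6 0.4 4.7
  endloop
 endfacet
 facet normal -0.060 0.746 0.663
  outer loop
   vertex 1.8 2.5 3.3
   vertex 4.7 1.4 4.8
   vertex 4.0 2.5 3.5
  endloop
 endfacet
 facet normal -0.060 0.754 0.655
  outer loop
   vertex 1.8 2.5 3.3
   vertex 4.0 2.5 3.5
   vertex 1.1 3.4 2.2
  endloop
 endfacet
 facet normal 0.661 0.710 0.245
  outer loop
   vertex 4.6 1.7 4.2
   vertex 4.0 2.5 3.5
   vertex 4.7 1.4 4.8
  endloop
 endfacet
 facet normal 0.843 0.523 -0.125
  outer loop
   vertex 4.6 1.7 4.2
   vertex 3.0 3.3 0.1
   vertex 4.0 2.5 3.5
  endloop
 endfacet
 facet normal 0.986 -0.006 -0.167
  outer loop
   vertex 4.6 1.7 4.2
   vertex 4.7 1.4 4.8
   vertex 4.0 0.5 0.7
  endloop
 endfacet
 facet normal 0.927 0.277 -0.254
  outer loop
   vertex 4.6 1.7 4.2
   vertex 4.0 0.5 0.7
   vertex 3.0 3.3 0.1
  endloop
 endfacet
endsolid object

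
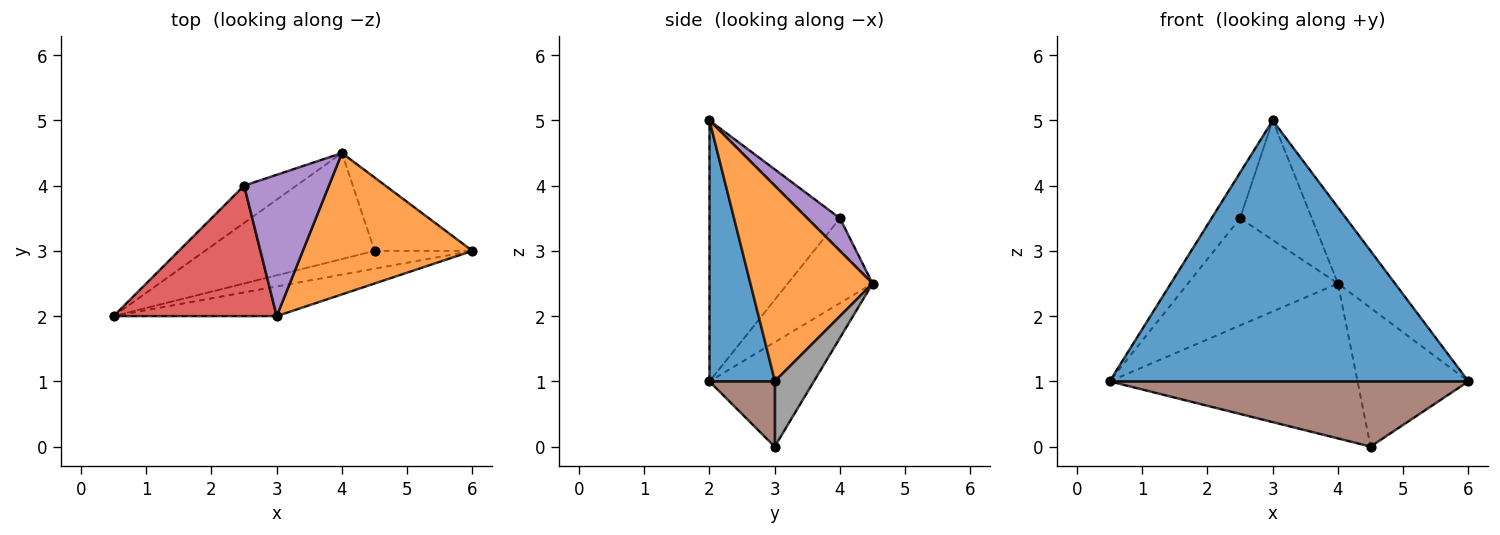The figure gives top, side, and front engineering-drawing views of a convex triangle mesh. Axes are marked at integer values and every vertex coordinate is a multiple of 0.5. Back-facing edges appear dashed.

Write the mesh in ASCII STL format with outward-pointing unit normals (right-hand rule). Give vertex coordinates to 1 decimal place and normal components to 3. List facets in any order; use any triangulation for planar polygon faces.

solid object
 facet normal 0.178 -0.978 -0.111
  outer loop
   vertex 3.0 2.0 5.0
   vertex 0.5 2.0 1.0
   vertex 6.0 3.0 1.0
  endloop
 endfacet
 facet normal 0.713 0.333 0.618
  outer loop
   vertex 3.0 2.0 5.0
   vertex 6.0 3.0 1.0
   vertex 4.0 4.5 2.5
  endloop
 endfacet
 facet normal -0.471 0.833 -0.290
  outer loop
   vertex 2.5 4.0 3.5
   vertex 4.0 4.5 2.5
   vertex 0.5 2.0 1.0
  endloop
 endfacet
 facet normal -0.834 0.182 0.521
  outer loop
   vertex 2.5 4.0 3.5
   vertex 0.5 2.0 1.0
   vertex 3.0 2.0 5.0
  endloop
 endfacet
 facet normal 0.282 0.620 0.732
  outer loop
   vertex 2.5 4.0 3.5
   vertex 3.0 2.0 5.0
   vertex 4.0 4.5 2.5
  endloop
 endfacet
 facet normal 0.173 -0.950 -0.259
  outer loop
   vertex 4.5 3.0 0.0
   vertex 6.0 3.0 1.0
   vertex 0.5 2.0 1.0
  endloop
 endfacet
 facet normal -0.328 0.780 -0.533
  outer loop
   vertex 4.5 3.0 0.0
   vertex 0.5 2.0 1.0
   vertex 4.0 4.5 2.5
  endloop
 endfacet
 facet normal 0.298 0.844 -0.447
  outer loop
   vertex 4.5 3.0 0.0
   vertex 4.0 4.5 2.5
   vertex 6.0 3.0 1.0
  endloop
 endfacet
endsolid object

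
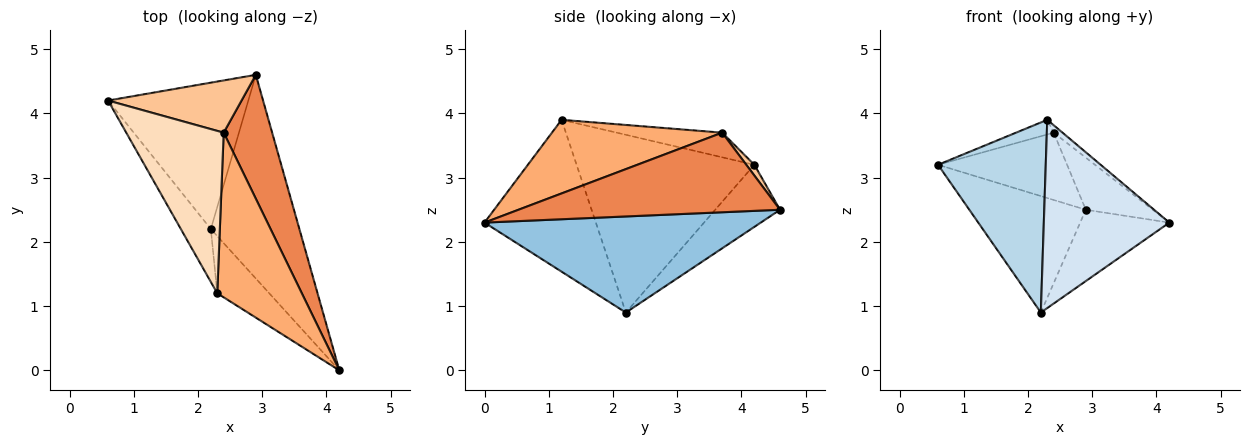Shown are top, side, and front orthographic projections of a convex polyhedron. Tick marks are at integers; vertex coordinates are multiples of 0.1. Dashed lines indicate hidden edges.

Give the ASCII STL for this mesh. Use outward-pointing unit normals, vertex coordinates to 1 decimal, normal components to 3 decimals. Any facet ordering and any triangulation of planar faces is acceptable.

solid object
 facet normal -0.327 0.588 -0.739
  outer loop
   vertex 2.2 2.2 0.9
   vertex 0.6 4.2 3.2
   vertex 2.9 4.6 2.5
  endloop
 endfacet
 facet normal 0.716 0.231 -0.659
  outer loop
   vertex 2.2 2.2 0.9
   vertex 2.9 4.6 2.5
   vertex 4.2 0.0 2.3
  endloop
 endfacet
 facet normal -0.846 -0.513 -0.143
  outer loop
   vertex 2.3 1.2 3.9
   vertex 0.6 4.2 3.2
   vertex 2.2 2.2 0.9
  endloop
 endfacet
 facet normal -0.647 -0.729 -0.222
  outer loop
   vertex 2.3 1.2 3.9
   vertex 2.2 2.2 0.9
   vertex 4.2 0.0 2.3
  endloop
 endfacet
 facet normal 0.834 0.214 0.508
  outer loop
   vertex 2.4 3.7 3.7
   vertex 4.2 0.0 2.3
   vertex 2.9 4.6 2.5
  endloop
 endfacet
 facet normal 0.656 0.034 0.754
  outer loop
   vertex 2.4 3.7 3.7
   vertex 2.3 1.2 3.9
   vertex 4.2 0.0 2.3
  endloop
 endfacet
 facet normal 0.049 0.789 0.612
  outer loop
   vertex 2.4 3.7 3.7
   vertex 2.9 4.6 2.5
   vertex 0.6 4.2 3.2
  endloop
 endfacet
 facet normal -0.244 0.087 0.966
  outer loop
   vertex 2.4 3.7 3.7
   vertex 0.6 4.2 3.2
   vertex 2.3 1.2 3.9
  endloop
 endfacet
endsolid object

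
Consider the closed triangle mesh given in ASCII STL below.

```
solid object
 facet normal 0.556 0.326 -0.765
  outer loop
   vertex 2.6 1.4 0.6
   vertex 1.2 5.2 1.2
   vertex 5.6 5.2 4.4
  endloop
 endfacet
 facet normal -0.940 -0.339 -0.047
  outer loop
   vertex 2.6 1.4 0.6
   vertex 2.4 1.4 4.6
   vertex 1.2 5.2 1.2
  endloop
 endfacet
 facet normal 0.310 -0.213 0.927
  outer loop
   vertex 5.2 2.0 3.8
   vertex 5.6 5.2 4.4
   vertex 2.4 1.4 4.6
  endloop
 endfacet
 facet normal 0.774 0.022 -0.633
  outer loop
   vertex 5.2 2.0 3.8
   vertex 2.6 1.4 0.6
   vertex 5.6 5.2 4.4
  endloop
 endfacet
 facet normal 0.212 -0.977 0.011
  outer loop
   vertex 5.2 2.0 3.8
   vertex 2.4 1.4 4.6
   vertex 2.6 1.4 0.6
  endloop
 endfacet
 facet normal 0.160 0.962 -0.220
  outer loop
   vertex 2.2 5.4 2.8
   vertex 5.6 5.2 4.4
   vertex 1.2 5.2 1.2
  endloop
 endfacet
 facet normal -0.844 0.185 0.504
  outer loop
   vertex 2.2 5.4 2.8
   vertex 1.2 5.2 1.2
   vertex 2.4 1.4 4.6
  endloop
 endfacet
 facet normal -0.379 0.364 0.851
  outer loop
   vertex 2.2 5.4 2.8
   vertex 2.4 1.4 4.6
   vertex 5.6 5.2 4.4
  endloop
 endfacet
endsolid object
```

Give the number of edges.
12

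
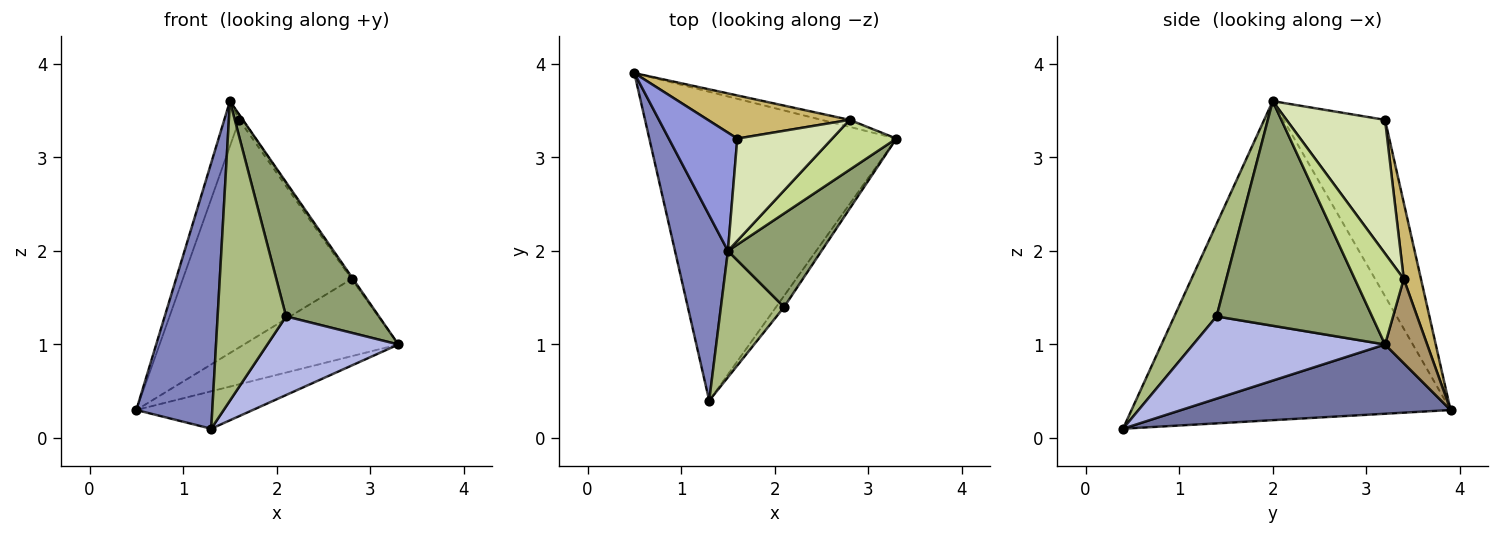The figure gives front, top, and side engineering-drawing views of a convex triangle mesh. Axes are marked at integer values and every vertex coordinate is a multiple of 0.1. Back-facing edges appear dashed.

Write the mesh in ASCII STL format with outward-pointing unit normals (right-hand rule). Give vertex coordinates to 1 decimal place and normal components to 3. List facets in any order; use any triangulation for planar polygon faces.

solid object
 facet normal 0.268 0.116 -0.956
  outer loop
   vertex 1.3 0.4 0.1
   vertex 0.5 3.9 0.3
   vertex 3.3 3.2 1.0
  endloop
 endfacet
 facet normal -0.960 -0.229 0.159
  outer loop
   vertex 1.5 2.0 3.6
   vertex 0.5 3.9 0.3
   vertex 1.3 0.4 0.1
  endloop
 endfacet
 facet normal -0.923 0.137 0.359
  outer loop
   vertex 1.6 3.2 3.4
   vertex 0.5 3.9 0.3
   vertex 1.5 2.0 3.6
  endloop
 endfacet
 facet normal 0.823 -0.562 -0.080
  outer loop
   vertex 2.1 1.4 1.3
   vertex 1.3 0.4 0.1
   vertex 3.3 3.2 1.0
  endloop
 endfacet
 facet normal 0.808 -0.483 0.337
  outer loop
   vertex 2.1 1.4 1.3
   vertex 3.3 3.2 1.0
   vertex 1.5 2.0 3.6
  endloop
 endfacet
 facet normal 0.494 -0.801 0.338
  outer loop
   vertex 2.1 1.4 1.3
   vertex 1.5 2.0 3.6
   vertex 1.3 0.4 0.1
  endloop
 endfacet
 facet normal 0.817 0.024 0.577
  outer loop
   vertex 2.8 3.4 1.7
   vertex 1.5 2.0 3.6
   vertex 3.3 3.2 1.0
  endloop
 endfacet
 facet normal 0.815 0.029 0.579
  outer loop
   vertex 2.8 3.4 1.7
   vertex 1.6 3.2 3.4
   vertex 1.5 2.0 3.6
  endloop
 endfacet
 facet normal 0.262 0.961 -0.087
  outer loop
   vertex 2.8 3.4 1.7
   vertex 3.3 3.2 1.0
   vertex 0.5 3.9 0.3
  endloop
 endfacet
 facet normal 0.100 0.978 0.185
  outer loop
   vertex 2.8 3.4 1.7
   vertex 0.5 3.9 0.3
   vertex 1.6 3.2 3.4
  endloop
 endfacet
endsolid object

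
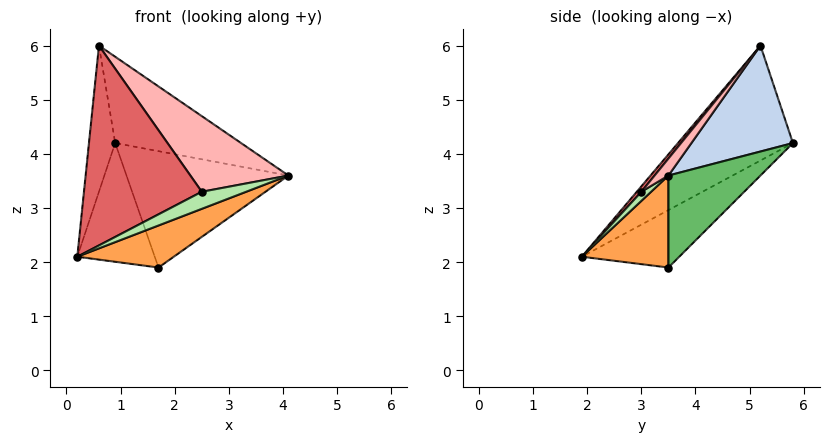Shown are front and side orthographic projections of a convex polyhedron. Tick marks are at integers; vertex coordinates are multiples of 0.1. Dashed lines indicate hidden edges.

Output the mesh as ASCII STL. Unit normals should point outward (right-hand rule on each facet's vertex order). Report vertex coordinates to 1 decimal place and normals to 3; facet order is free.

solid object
 facet normal -0.971 0.222 -0.088
  outer loop
   vertex 0.6 5.2 6.0
   vertex 0.9 5.8 4.2
   vertex 0.2 1.9 2.1
  endloop
 endfacet
 facet normal 0.590 0.731 0.342
  outer loop
   vertex 0.6 5.2 6.0
   vertex 4.1 3.5 3.6
   vertex 0.9 5.8 4.2
  endloop
 endfacet
 facet normal 0.486 -0.541 -0.686
  outer loop
   vertex 1.7 3.5 1.9
   vertex 4.1 3.5 3.6
   vertex 0.2 1.9 2.1
  endloop
 endfacet
 facet normal -0.584 0.464 -0.667
  outer loop
   vertex 1.7 3.5 1.9
   vertex 0.2 1.9 2.1
   vertex 0.9 5.8 4.2
  endloop
 endfacet
 facet normal 0.405 0.713 -0.572
  outer loop
   vertex 1.7 3.5 1.9
   vertex 0.9 5.8 4.2
   vertex 4.1 3.5 3.6
  endloop
 endfacet
 facet normal 0.193 -0.879 0.436
  outer loop
   vertex 2.5 3.0 3.3
   vertex 0.2 1.9 2.1
   vertex 4.1 3.5 3.6
  endloop
 endfacet
 facet normal 0.030 -0.765 0.644
  outer loop
   vertex 2.5 3.0 3.3
   vertex 0.6 5.2 6.0
   vertex 0.2 1.9 2.1
  endloop
 endfacet
 facet normal 0.104 -0.734 0.671
  outer loop
   vertex 2.5 3.0 3.3
   vertex 4.1 3.5 3.6
   vertex 0.6 5.2 6.0
  endloop
 endfacet
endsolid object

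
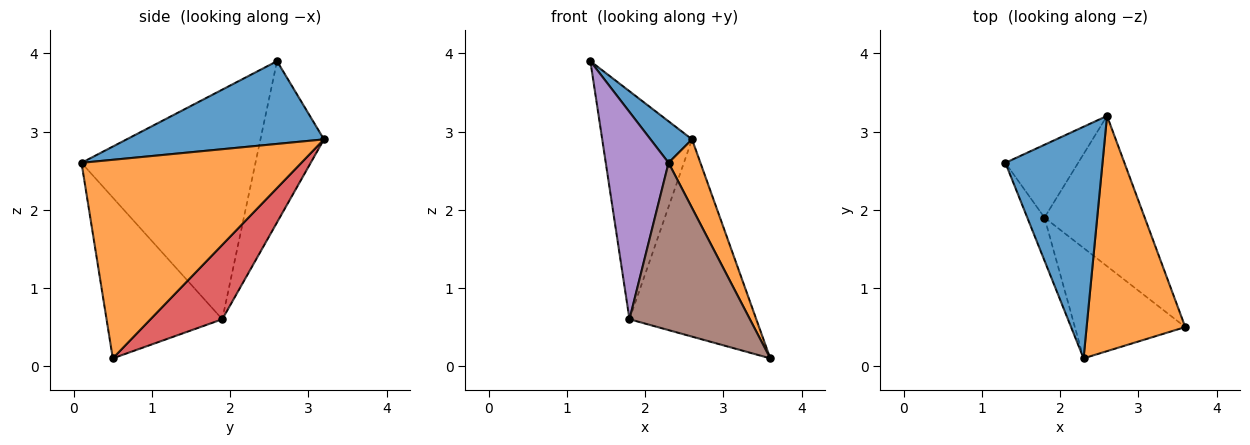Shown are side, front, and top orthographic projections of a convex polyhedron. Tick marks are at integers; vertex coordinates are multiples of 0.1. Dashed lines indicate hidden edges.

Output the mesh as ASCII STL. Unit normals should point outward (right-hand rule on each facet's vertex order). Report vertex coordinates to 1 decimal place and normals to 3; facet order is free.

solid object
 facet normal 0.643 -0.135 0.754
  outer loop
   vertex 2.3 0.1 2.6
   vertex 2.6 3.2 2.9
   vertex 1.3 2.6 3.9
  endloop
 endfacet
 facet normal 0.888 -0.129 0.441
  outer loop
   vertex 2.3 0.1 2.6
   vertex 3.6 0.5 0.1
   vertex 2.6 3.2 2.9
  endloop
 endfacet
 facet normal -0.559 0.790 -0.252
  outer loop
   vertex 1.8 1.9 0.6
   vertex 1.3 2.6 3.9
   vertex 2.6 3.2 2.9
  endloop
 endfacet
 facet normal 0.411 0.725 -0.553
  outer loop
   vertex 1.8 1.9 0.6
   vertex 2.6 3.2 2.9
   vertex 3.6 0.5 0.1
  endloop
 endfacet
 facet normal -0.938 -0.339 -0.070
  outer loop
   vertex 1.8 1.9 0.6
   vertex 2.3 0.1 2.6
   vertex 1.3 2.6 3.9
  endloop
 endfacet
 facet normal -0.626 -0.651 -0.430
  outer loop
   vertex 1.8 1.9 0.6
   vertex 3.6 0.5 0.1
   vertex 2.3 0.1 2.6
  endloop
 endfacet
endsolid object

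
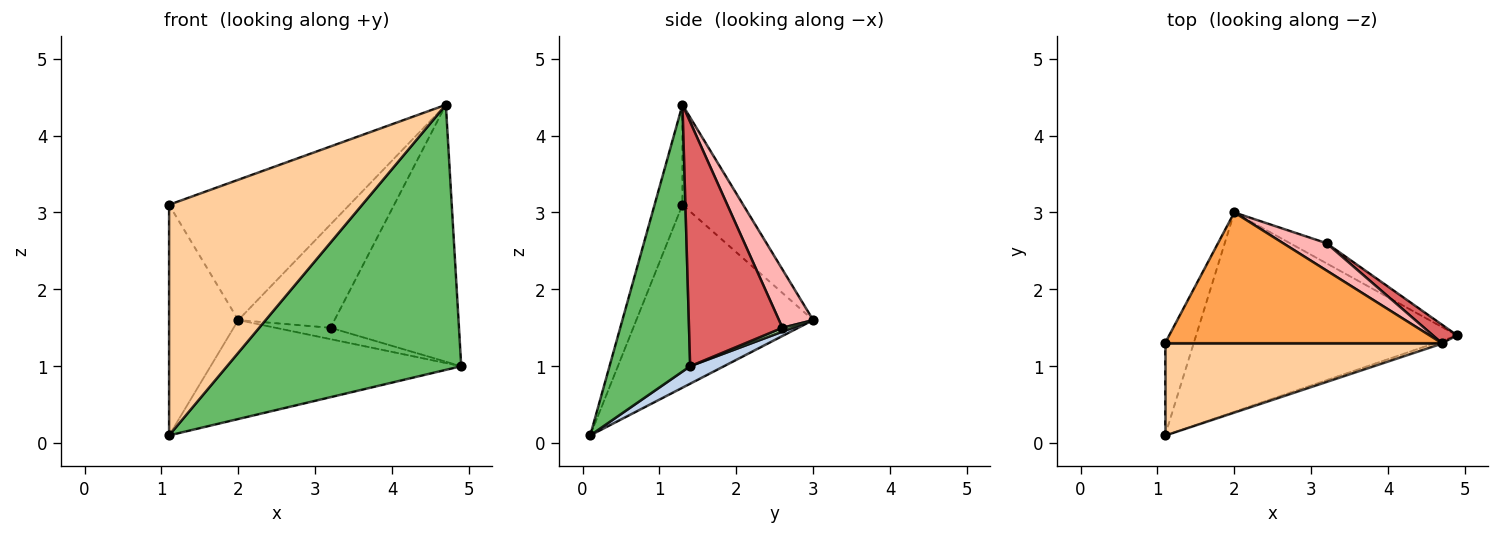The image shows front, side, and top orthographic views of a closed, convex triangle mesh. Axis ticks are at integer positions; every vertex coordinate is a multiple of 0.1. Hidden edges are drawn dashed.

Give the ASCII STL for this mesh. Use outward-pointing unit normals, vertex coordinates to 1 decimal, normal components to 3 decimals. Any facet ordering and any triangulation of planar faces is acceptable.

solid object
 facet normal -0.922 0.361 -0.144
  outer loop
   vertex 1.1 0.1 0.1
   vertex 1.1 1.3 3.1
   vertex 2.0 3.0 1.6
  endloop
 endfacet
 facet normal 0.060 0.444 -0.894
  outer loop
   vertex 1.1 0.1 0.1
   vertex 2.0 3.0 1.6
   vertex 4.9 1.4 1.0
  endloop
 endfacet
 facet normal -0.239 0.711 0.662
  outer loop
   vertex 4.7 1.3 4.4
   vertex 2.0 3.0 1.6
   vertex 1.1 1.3 3.1
  endloop
 endfacet
 facet normal -0.133 -0.920 0.368
  outer loop
   vertex 4.7 1.3 4.4
   vertex 1.1 1.3 3.1
   vertex 1.1 0.1 0.1
  endloop
 endfacet
 facet normal 0.326 -0.945 -0.009
  outer loop
   vertex 4.7 1.3 4.4
   vertex 1.1 0.1 0.1
   vertex 4.9 1.4 1.0
  endloop
 endfacet
 facet normal 0.091 0.490 -0.867
  outer loop
   vertex 3.2 2.6 1.5
   vertex 4.9 1.4 1.0
   vertex 2.0 3.0 1.6
  endloop
 endfacet
 facet normal 0.587 0.807 0.058
  outer loop
   vertex 3.2 2.6 1.5
   vertex 4.7 1.3 4.4
   vertex 4.9 1.4 1.0
  endloop
 endfacet
 facet normal 0.325 0.914 0.242
  outer loop
   vertex 3.2 2.6 1.5
   vertex 2.0 3.0 1.6
   vertex 4.7 1.3 4.4
  endloop
 endfacet
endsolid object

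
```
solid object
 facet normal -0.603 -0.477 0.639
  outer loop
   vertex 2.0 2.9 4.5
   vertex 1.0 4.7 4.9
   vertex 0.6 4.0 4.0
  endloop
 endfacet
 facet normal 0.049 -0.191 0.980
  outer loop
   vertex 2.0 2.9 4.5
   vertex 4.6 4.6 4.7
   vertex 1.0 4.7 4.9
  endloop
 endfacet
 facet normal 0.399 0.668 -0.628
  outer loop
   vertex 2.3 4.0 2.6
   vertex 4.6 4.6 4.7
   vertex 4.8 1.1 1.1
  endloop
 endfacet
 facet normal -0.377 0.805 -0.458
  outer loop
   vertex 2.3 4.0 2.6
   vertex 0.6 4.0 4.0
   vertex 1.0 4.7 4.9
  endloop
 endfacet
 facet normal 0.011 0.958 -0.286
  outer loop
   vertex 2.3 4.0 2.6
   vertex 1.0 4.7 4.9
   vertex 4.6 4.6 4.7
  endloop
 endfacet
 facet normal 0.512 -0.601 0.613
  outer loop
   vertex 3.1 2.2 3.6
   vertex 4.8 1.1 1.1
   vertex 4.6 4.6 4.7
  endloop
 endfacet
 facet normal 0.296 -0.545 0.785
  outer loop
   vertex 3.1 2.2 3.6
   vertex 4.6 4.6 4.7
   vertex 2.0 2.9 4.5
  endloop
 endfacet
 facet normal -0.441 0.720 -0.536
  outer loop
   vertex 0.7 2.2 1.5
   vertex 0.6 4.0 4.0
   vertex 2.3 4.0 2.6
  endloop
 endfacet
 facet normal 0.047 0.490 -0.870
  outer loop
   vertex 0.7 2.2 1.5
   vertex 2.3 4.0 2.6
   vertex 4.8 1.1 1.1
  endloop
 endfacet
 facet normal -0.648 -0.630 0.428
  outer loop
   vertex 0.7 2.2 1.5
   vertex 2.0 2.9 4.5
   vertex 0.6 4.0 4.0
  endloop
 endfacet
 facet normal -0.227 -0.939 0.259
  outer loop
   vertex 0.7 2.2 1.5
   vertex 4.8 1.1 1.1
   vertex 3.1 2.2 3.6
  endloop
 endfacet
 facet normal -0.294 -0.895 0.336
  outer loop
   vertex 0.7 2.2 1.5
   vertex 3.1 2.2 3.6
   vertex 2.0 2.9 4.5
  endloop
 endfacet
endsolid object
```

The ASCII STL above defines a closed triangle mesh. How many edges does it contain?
18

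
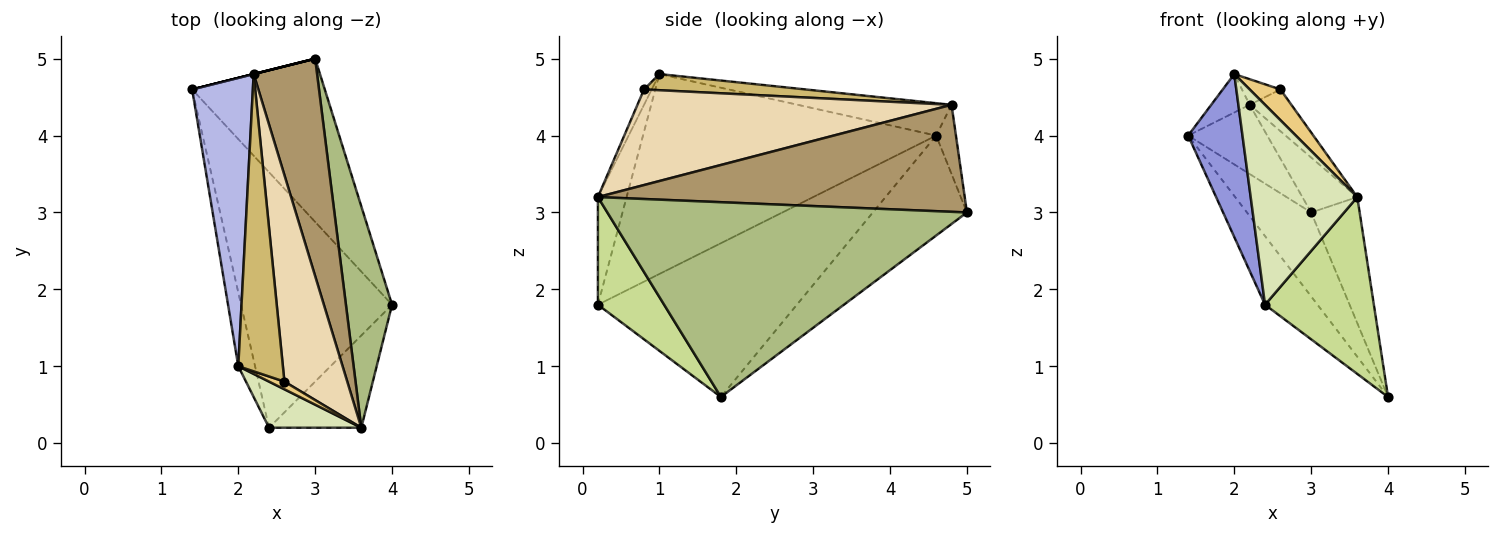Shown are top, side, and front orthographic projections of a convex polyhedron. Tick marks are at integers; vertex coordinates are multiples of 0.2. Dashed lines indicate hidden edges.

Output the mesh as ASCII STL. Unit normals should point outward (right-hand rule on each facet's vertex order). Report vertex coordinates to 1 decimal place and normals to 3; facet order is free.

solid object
 facet normal -0.557 0.380 -0.739
  outer loop
   vertex 3.0 5.0 3.0
   vertex 4.0 1.8 0.6
   vertex 1.4 4.6 4.0
  endloop
 endfacet
 facet normal -0.701 0.185 -0.689
  outer loop
   vertex 2.4 0.2 1.8
   vertex 1.4 4.6 4.0
   vertex 4.0 1.8 0.6
  endloop
 endfacet
 facet normal -0.980 -0.182 -0.082
  outer loop
   vertex 2.4 0.2 1.8
   vertex 2.0 1.0 4.8
   vertex 1.4 4.6 4.0
  endloop
 endfacet
 facet normal -0.467 0.117 0.876
  outer loop
   vertex 2.2 4.8 4.4
   vertex 1.4 4.6 4.0
   vertex 2.0 1.0 4.8
  endloop
 endfacet
 facet normal -0.243 0.970 0.000
  outer loop
   vertex 2.2 4.8 4.4
   vertex 3.0 5.0 3.0
   vertex 1.4 4.6 4.0
  endloop
 endfacet
 facet normal 0.965 0.130 0.229
  outer loop
   vertex 3.6 0.2 3.2
   vertex 4.0 1.8 0.6
   vertex 3.0 5.0 3.0
  endloop
 endfacet
 facet normal 0.475 -0.780 -0.407
  outer loop
   vertex 3.6 0.2 3.2
   vertex 2.4 0.2 1.8
   vertex 4.0 1.8 0.6
  endloop
 endfacet
 facet normal -0.254 -0.942 0.217
  outer loop
   vertex 3.6 0.2 3.2
   vertex 2.0 1.0 4.8
   vertex 2.4 0.2 1.8
  endloop
 endfacet
 facet normal 0.853 0.128 0.506
  outer loop
   vertex 3.6 0.2 3.2
   vertex 3.0 5.0 3.0
   vertex 2.2 4.8 4.4
  endloop
 endfacet
 facet normal 0.339 0.081 0.937
  outer loop
   vertex 2.6 0.8 4.6
   vertex 2.2 4.8 4.4
   vertex 2.0 1.0 4.8
  endloop
 endfacet
 facet normal -0.236 -0.943 0.236
  outer loop
   vertex 2.6 0.8 4.6
   vertex 2.0 1.0 4.8
   vertex 3.6 0.2 3.2
  endloop
 endfacet
 facet normal 0.831 0.110 0.546
  outer loop
   vertex 2.6 0.8 4.6
   vertex 3.6 0.2 3.2
   vertex 2.2 4.8 4.4
  endloop
 endfacet
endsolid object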